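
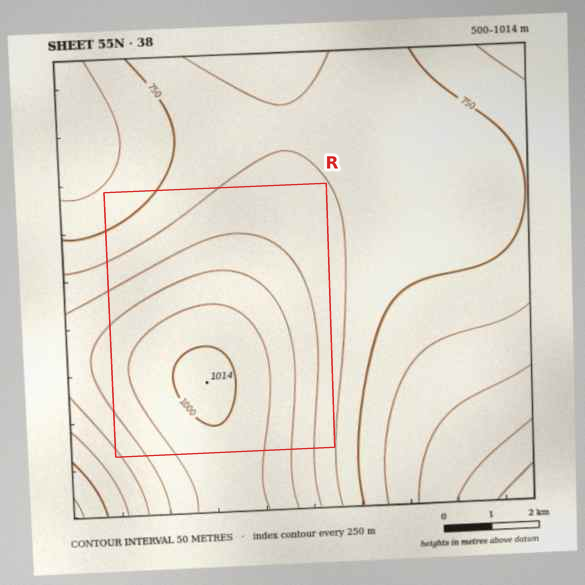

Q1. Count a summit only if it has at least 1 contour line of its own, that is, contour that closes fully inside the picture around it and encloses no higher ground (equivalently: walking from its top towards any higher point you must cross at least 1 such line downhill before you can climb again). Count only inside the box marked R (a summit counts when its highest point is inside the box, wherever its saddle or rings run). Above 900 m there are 1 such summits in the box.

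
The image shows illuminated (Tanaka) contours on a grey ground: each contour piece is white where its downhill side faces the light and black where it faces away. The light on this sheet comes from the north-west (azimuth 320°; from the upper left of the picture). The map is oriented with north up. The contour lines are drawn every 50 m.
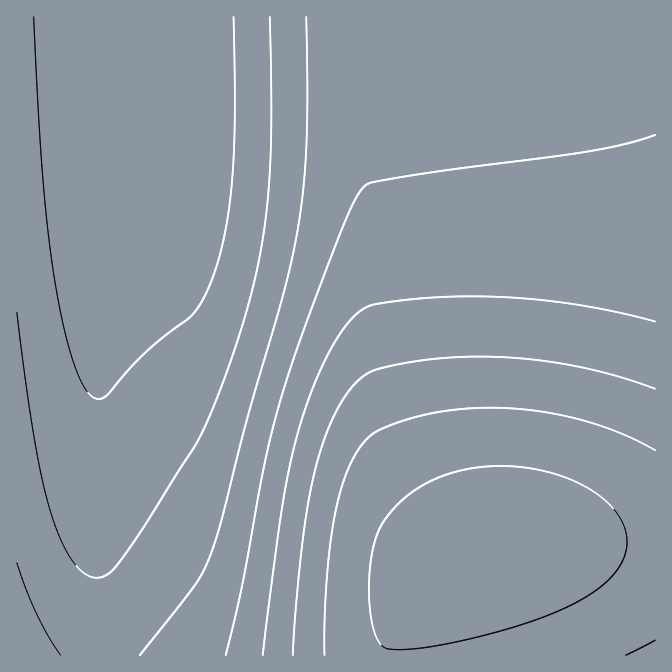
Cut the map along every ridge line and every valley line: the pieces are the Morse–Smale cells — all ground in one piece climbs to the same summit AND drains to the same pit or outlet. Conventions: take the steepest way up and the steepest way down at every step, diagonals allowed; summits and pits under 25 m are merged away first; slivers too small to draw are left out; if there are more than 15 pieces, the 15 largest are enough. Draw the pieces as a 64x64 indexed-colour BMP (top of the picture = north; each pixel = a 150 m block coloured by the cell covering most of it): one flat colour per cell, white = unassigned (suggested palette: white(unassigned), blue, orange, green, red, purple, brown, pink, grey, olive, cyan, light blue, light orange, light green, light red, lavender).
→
<image width="64" height="64" href="data:image/bmp;base64,Qk12CAAAAAAAAHYAAAAoAAAAQAAAAEAAAAABAAQAAAAAAAAIAAATCwAAEwsAABAAAAAAAAAA////ALR3HwAOf/8ALKAsACgn1gC9Z5QAS1aMAMJ34wB/f38AIr28AM++FwDox64AeLv/AIrfmACWmP8A1bDFACIiIiIREREREREREREREREREREzMzMzMzMzMzMzMzMzIiIiIhERERERERERERERERERETMzMzMzMzMzMzMzMzMiIiIiERERERERERERERERERERMzMzMzMzMzMzMzMzMyIiIiIRERERERERERERERERERETMzMzMzMzMzMzMzMzIiIiIhERERERERERERERERERERMzMzMzMzMzMzMzMzMiIiIiERERERERERERERERERERETMzMzMzMzMzMzMzMyIiIiIREREREREREREREREREREREzMzMzMzMzMzMzMzIiIiIhERERERERERERERERERERERMzMzMzMzMzMzMzMiIiIiERERERERERERERERERERERETMzMzMzMzMzMzMyIiIiIREREREREREREREREREREREREzMzMzMzMzMzMzIiIiIhEREREREREREREREREREREREREzMzMzMzMzMzMiIiIiERERERERERERERERERERERERERERERERERERESIiIiIRERERERERERERERERERERERERERERERERERERIiIiIhEREREREREREREREREREREREREREREREREREREiIiIiERERERERERERERERERERERERERERERERERERESIiIiIRERERERERERERERERERERERERERERERERERERIiIiIhEREREREREREREREREREREREREREREREREREREiIiIiERERERERERERERERERERERERERERERERERERESIiIiIRERERERERERERERERERERERERERERERERERERIiIiIhEREREREREREREREREREREREREREREREREREREiIiIiERERERERERERERERERERERERERERERERERERESIiIiIRERERERERERERERERERERERERERERERERERERIiIiIhEREREREREREREREREREREREREREREREREREREiIiIiERERERERERERERERERERERERERERERERERERESIiIiIRERERERERERERERERERERERERERERERERERERIiIiIhEREREREREREREREREREREREREREREREREREREiIiIiERERERERERERERERERERERERERERERERERERESIiIiIRERERERERERERERERERERERERERERERERERERIiIiIhEREREREREREREREREREREREREREREREREREREiIiIiERERERERERERERERERERERERERERERERERERESIiIiIRERERERERERERERERERERERERERERERERERERIiIiIhEREREREREREREREREREREREREREREREREREREiIiIiERERERERERERERERERERERERERERERERERERESIiIiIRERERERERERERERERERERERERERERERERERERIiIiIhEREREREREREREREREREREREREREREREREREREiIiIiERERERERERERERERERERERERERERERERERERESIiIiIRERERERERERERERERERERERERERERERERERERIiIiIhEREREREREREREREREREREREREREREREREREREiIiIiERERERERERERERERERERERERERERERERERERESIiIiIRERERERERERERERERERERERERERERERERERERIiIiIhEREREREREREREREREREREREREREREREREREREiIiIiIRERERERERERERERERERERERERERERERERERESIiIiIhERERERERERERERERERERERERERERERERERERIiIiIiEREREREREREREREREREREREREREREREREREREiIiIiIRERERERERERERERERERERERERERERERERERESIiIiIhERERERERERERERERERERERERERERERERERERIiIiIhEREREREREREREREREREREREREREREREREREREiIiIiERERERERERERERERERERERERERERERERERERESIiIiIRERERERERERERERERERERERERERERERERERERIiIiIhEREREREREREREREREREREREREREREREREREREiIiIiERERERERERERERERERERERERERERERERERERESIiIiIRERERERERERERERERERERERERERERERERERERIiIiIhEREREREREREREREREREREREREREREREREREREiIiIiERERERERERERERERERERERERERERERERERERESIiIiIRERERERERERERERERERERERERERERERERERERIiIiIhEREREREREREREREREREREREREREREREREREREiIiIiERERERERERERERERERERERERERERERERERERESIiIiIRERERERERERERERERERERERERERERERERERERIiIiIhEREREREREREREREREREREREREREREREREREREiIiIiERERERERERERERERERERERERERERERERERERESIiIiIRERERERERERERERERERERERERERERERERERERIiIiIhEREREREREREREREREREREREREREREREREREREiIiIiERERERERERERERERERERERERERERERERERERESIiIiIRERERERERERERERERERERERERERERERERERER"/>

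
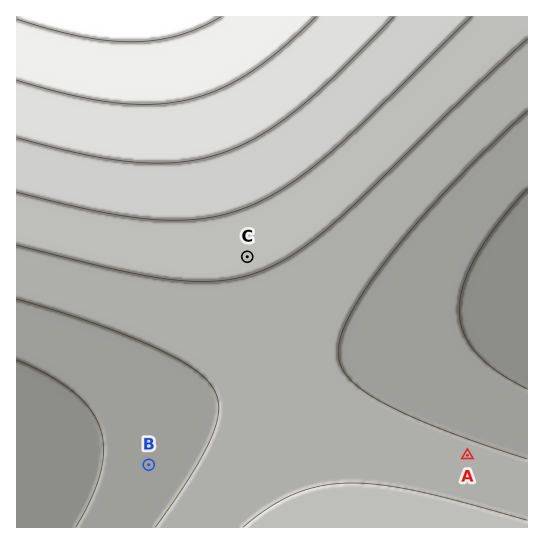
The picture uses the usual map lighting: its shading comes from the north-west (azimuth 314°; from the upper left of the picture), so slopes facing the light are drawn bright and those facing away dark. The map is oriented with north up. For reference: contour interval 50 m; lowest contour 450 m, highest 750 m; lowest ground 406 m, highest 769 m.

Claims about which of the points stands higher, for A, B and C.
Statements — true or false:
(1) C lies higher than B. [true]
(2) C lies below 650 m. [true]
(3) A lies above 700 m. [false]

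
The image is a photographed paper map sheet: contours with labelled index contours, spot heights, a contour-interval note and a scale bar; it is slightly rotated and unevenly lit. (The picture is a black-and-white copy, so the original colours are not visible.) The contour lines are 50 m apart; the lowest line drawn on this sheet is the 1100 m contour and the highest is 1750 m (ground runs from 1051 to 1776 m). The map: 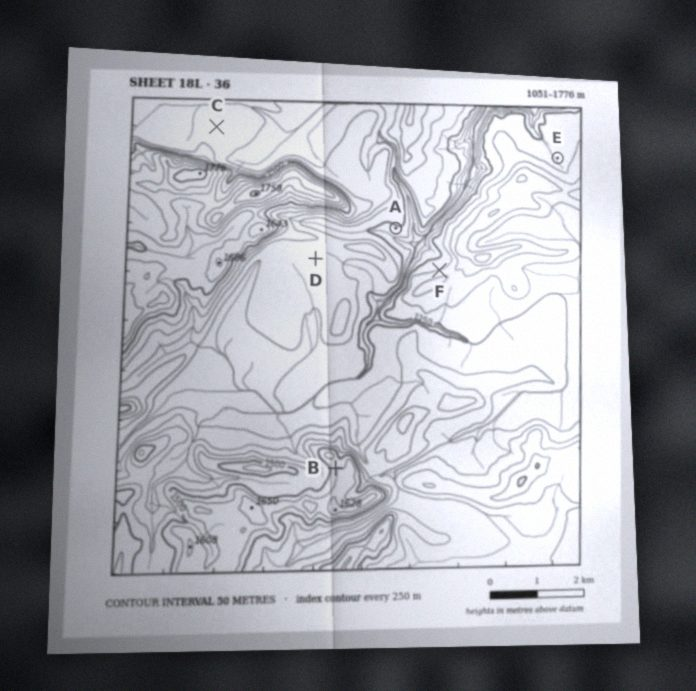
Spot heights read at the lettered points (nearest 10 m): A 1240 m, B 1540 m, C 1370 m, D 1320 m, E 1280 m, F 1300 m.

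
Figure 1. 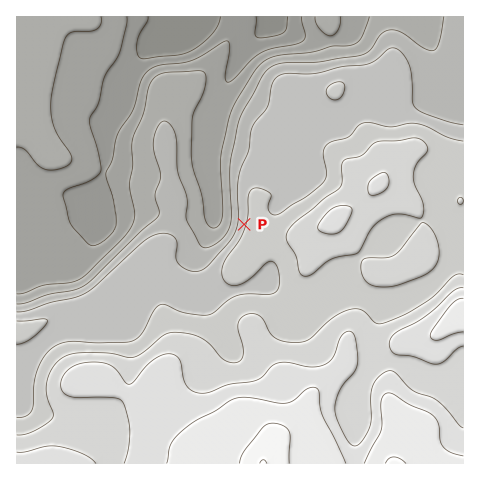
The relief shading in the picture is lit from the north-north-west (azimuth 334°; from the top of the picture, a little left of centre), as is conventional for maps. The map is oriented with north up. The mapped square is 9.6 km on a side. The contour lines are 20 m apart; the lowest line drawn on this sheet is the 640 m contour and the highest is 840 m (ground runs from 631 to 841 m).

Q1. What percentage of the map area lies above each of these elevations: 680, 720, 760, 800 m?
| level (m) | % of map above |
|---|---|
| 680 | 81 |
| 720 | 64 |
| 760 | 34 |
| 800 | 7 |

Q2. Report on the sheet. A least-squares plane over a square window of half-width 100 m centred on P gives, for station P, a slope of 6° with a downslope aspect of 284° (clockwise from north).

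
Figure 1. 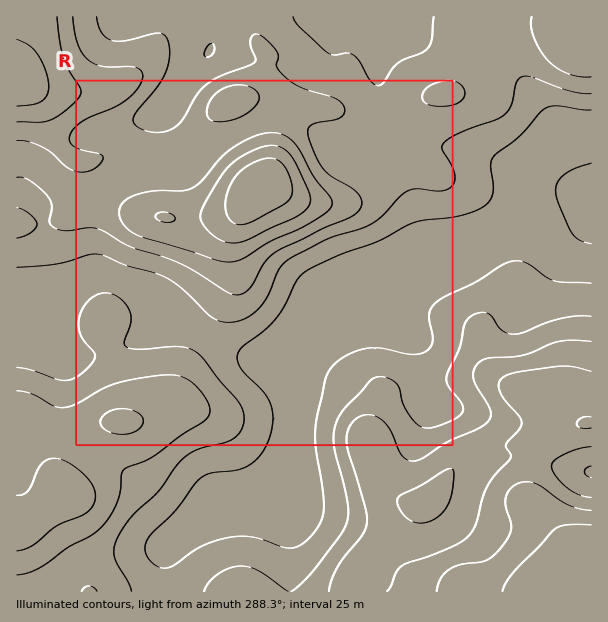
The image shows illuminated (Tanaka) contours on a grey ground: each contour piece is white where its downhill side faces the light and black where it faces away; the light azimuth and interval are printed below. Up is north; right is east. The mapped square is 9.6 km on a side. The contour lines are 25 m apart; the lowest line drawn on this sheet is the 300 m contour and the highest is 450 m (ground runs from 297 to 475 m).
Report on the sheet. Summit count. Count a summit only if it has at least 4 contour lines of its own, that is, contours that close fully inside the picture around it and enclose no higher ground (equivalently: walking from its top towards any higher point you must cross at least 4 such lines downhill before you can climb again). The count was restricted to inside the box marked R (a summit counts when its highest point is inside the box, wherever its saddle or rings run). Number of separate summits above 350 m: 0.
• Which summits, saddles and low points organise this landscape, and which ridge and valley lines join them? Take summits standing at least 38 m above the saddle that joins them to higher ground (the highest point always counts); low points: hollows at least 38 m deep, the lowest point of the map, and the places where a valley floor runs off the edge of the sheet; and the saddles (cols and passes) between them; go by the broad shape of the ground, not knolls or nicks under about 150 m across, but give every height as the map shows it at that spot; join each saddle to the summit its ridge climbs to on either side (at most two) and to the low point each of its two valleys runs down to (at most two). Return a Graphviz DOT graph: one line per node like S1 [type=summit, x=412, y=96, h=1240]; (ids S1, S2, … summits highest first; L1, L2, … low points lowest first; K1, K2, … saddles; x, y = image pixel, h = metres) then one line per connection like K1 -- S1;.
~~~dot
graph terrain {
  S1 [type=summit, x=587, y=558, h=475];
  S2 [type=summit, x=258, y=186, h=473];
  S3 [type=summit, x=18, y=83, h=467];
  S4 [type=summit, x=60, y=491, h=422];
  L1 [type=low, x=588, y=210, h=297];
  K1 [type=saddle, x=110, y=188, h=389];
  K2 [type=saddle, x=116, y=276, h=346];
  K3 [type=saddle, x=507, y=234, h=317];
  K1 -- S2;
  K1 -- S3;
  K1 -- L1;
  K2 -- S2;
  K2 -- S4;
  K2 -- L1;
  K3 -- S1;
  K3 -- S2;
  K3 -- L1;
}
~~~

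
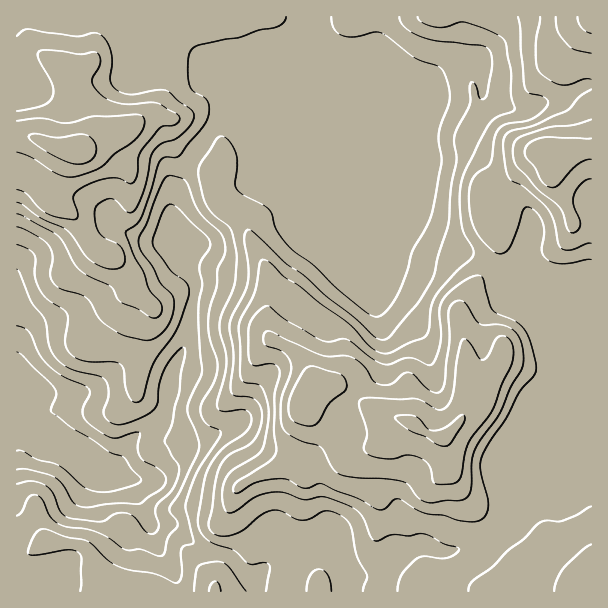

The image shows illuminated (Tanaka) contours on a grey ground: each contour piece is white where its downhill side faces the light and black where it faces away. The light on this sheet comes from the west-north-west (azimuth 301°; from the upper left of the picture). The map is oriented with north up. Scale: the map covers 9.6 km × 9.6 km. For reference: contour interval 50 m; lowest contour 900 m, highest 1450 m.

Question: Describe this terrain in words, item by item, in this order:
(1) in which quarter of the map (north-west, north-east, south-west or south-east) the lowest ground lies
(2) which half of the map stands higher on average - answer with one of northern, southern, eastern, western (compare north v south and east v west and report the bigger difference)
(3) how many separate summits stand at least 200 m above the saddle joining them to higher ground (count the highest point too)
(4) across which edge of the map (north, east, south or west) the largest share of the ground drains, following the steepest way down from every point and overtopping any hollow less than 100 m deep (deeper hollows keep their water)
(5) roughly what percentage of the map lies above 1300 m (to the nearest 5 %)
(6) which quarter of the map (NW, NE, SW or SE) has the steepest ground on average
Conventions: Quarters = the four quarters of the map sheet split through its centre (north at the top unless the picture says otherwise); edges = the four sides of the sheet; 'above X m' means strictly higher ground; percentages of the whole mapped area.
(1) Look to the south-west quarter for the lowest ground.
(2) On average the eastern half of the map is the higher ground.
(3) Counting only tops that stand 200 m proud, the map has 2 summits.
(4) Most of the ground drains across the western edge.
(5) Roughly 20 % of the ground is higher than 1300 m.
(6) The steepest ground, on average, is in the south-west quarter.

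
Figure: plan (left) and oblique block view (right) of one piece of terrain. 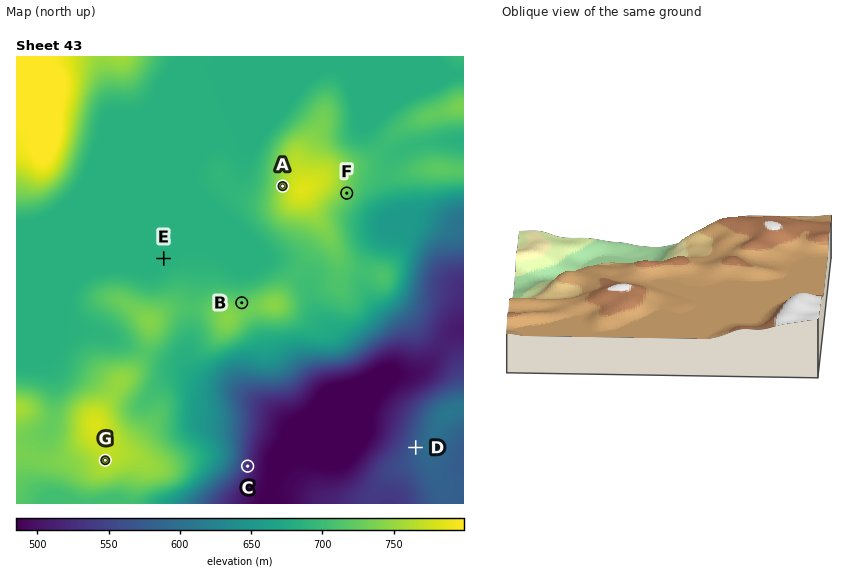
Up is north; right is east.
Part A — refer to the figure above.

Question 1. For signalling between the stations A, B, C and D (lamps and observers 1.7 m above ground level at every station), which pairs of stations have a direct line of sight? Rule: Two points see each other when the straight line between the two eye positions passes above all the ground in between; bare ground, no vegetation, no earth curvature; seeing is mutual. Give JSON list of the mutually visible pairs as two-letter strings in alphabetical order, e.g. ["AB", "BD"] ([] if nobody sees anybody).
["AB", "CD"]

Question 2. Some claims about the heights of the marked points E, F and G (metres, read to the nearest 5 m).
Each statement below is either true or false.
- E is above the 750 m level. false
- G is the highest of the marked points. true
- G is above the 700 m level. true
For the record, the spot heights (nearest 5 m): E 685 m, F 730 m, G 765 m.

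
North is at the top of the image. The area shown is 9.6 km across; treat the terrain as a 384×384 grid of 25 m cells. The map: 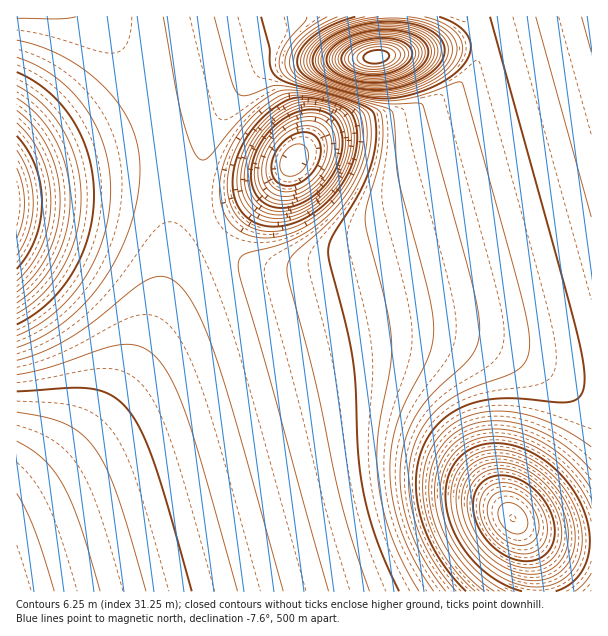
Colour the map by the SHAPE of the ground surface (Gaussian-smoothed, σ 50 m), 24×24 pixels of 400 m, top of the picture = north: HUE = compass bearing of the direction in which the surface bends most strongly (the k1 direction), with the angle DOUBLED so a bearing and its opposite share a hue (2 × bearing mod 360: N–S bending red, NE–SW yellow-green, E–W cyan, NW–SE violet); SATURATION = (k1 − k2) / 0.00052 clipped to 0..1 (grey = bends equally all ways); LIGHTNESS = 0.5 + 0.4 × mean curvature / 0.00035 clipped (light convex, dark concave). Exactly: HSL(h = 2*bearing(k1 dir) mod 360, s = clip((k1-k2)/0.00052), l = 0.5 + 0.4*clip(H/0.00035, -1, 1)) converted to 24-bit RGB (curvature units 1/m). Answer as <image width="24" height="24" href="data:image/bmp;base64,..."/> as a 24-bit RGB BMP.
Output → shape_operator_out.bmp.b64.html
<image width="24" height="24" href="data:image/bmp;base64,Qk32BgAAAAAAADYAAAAoAAAAGAAAABgAAAABABgAAAAAAMAGAAATCwAAEwsAAAAAAAAAAAAAf4B/f4B/f4B/f4B/f4B/f4B/f4B/f4B/f4B/f39/gH+AgH+AgH+AgH6AgXuBg3aBhm6BiWd+jmd2knFul5R3hJ15dZ1+cJeMf4B/f4B/f4B/f4B/f4B/f4B/f4B/f4B/f4B/f3+Af3+Af3+Af3+AgH2AgHmCgnKEh2qIjWaKkW6Hk4KBkZ+IhaaKfKGVcY+Yf4B/f4B/f4B/f4B/f4B/f4B/f4B/f4B/f4B/f3+Af3+Af3+Af36Af3yBfneCfW+GfmiLgmqQiHyTj5uXkqmYjaibgZedcXaVf4B+f4B/f4B/f4B/f4B/f4B/f4B/f4B/f4B/f3+Af3+Af3+Af36AfXuBenWDdm6HcWqNb3GUgZGbjqeckquZkJ6ZhX+Uf2yRfoB+foB+foB+f4B/f4B/f4B/f4B/f4B/f4CAf3+Af3+Af3+Afn6AfHuBdnWEb3GIbHaPcYuXfaCYhqaOkKGLlIiFkXGKjmeNfoF8fYF9fYB+foB/foB/f4B/f4B/f4B/f4CAf3+Af3+Af3+Afn6Ae3yBdnqEcXyIboePcJePdZ2Dgp56l5h6knRxjmd4imd/fIJ7fIF8fIF9fYB+foB/foB/f4B/f4CAf4CAf3+Af3+Af3+Afn+AfH6BeH+Dc4SHcIyHb5J9cpZviJZvkodsjm5oimdwh2x5e4N5eoJ7e4F9fIF+fYB/foB/f4CAf4CAf4CAf4CAf3+Af3+Afn+AfX+BeoKCdoWCc4h9cIxye45ui45ti35riXBrhm5xhHN5eIR4eIN6eoJ9e4F/fIF/fYCAfoCAf4CAf4CAf4CAf3+Af3+Af4CAfoCAfIGAeYN+doV5eId0gIhyh4VwhnxwhXZyg3V2gXl7doZ3d4R7eIN+eYJ/e4GAfIGAfoCAfoCAf4CAf3+Af3+Af4CAf4CAfoCAfYF/fIF9e4J6fYN4gYN3g4F2g313gnt5gXt7gH1+dod5doZ9d4SAeIOBeoKCfIGBfYCAfoCAf3+Af3+Af3+Af4CAf4CAf4B/foB/foB+foF9f4F8gYF7gYB7gX58gH59gH5+gH9/d4l9doeAdoWDd4SEeYGCe4CBfH+Bfn+Af3+Af3+Af3+Af3+Af4B/f4B/f4B/f4B/f4B+gIB+gIB+gH9+gH9+gH9/gH9/gH9/eIqCdoiFdYaGdoKEeICDen+CfH+BfX+Afn+Af3+Af3+Af3+Af3+Af4B/f4B/f4B/f4B/gIB/gIB/gH9/gH9/gH9/gH9/gH9/e4qHd4eJdYKHdX+Fd32DeX2Ce36BfX+BfYKDfIOIe3yNgnyLg36EgH+Af4B/f4B/f4B/gIB/gIB/gH9/gH9/gH9/gH9/gH9/fYiKeIKJdX2HdXuFdnuEeXuCe32BfYKCeJCFbaGlaH2zh2y3onSpjnuKgX+AgH9/gIB/gIB/gIB/gH9/gH9/gH9/gH9/gH9/f4OKeXyJdXiIdXeGdneEeHmCe3yBfoZ9bqVvUrqNQ5SxVUm4wmDNwHCkknuEgX+AgH9/gIB/gH9/gH9/gH9/gH9/gH9/gH9/gn+KfHmJeHWId3WGd3aEeXiCfHuBiYt8lrZoRq5EP25gQGNZZE+BzmCNvHF+iX19gH9/gH9/gH9/gH9/gH9/gH9/gH9/gH9/iH2KgniJfXWHe3WFenaEe3mCfXuBi4V8vrBrk6lLPV5dS2VXM2VUjGRS0H1nnoF3gYB/gIB/gH9/gH9/gH9/gH9/gH9/gH9/inuHh3eJgnWHf3WFfXeDfXmCfnuBhn19t4lxxIBYQGhdQW9gR2JmQ2tUxbBXrplyhIJ+gIB/gIB/f39/gH9/gH9/gH9/gH9/iniCiHaFhXWGgnaEgHiDf3qCf3yBgX2BnXd40mp4pFN4PWRVPVZCOGkzhcIupLRchod7gIB/gIB/f3+Af39/f39/gH9/gH9/iXd9h3WAhXaDhHeEgXmCgHuBf3yBf36Ahn2ArXSM1GCxsyCObBkdcW8RbJkAUIkALoQCO4wzeIJ5f4B/f3+Af3+Af3+Af3+Ah3Z5hnZ9hHeAg3iBgnqCgXyBgH2AgH6AgH+AiH2Eo0S8vy7/v3T/yK74ysfvpcnlVuDRE8uRKZl4eYKBf3+Af3+Af3+Af3+AhnZ3hHd7g3h+gnl/gXuAgXyAgH6AgH6AgH+AgH+AVnmQHH/ca477zM//08z/2sz/1sj/fmv3JjDTYGiLf3+Af3+Af3+Af3+AhHh4g3h6gnl9gXt/gXx/gH2AgH6AgH+AgH+AgH+AfIB/No9WBpkaG7sRhsk60HlS4Ttx3hmJqimLgnGFf3+Af3+Af3+Af3+A"/>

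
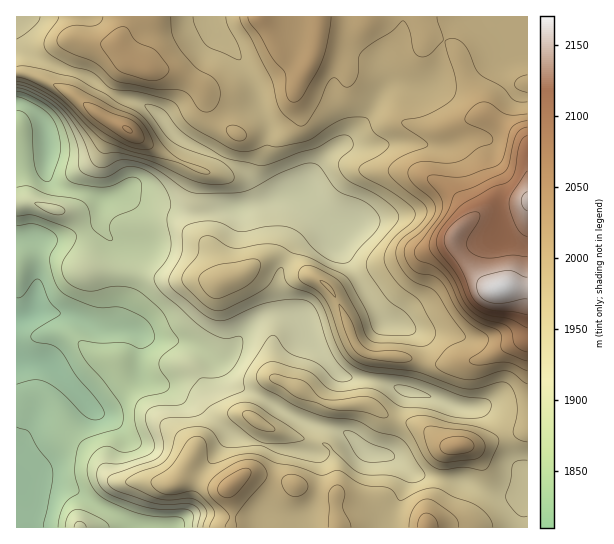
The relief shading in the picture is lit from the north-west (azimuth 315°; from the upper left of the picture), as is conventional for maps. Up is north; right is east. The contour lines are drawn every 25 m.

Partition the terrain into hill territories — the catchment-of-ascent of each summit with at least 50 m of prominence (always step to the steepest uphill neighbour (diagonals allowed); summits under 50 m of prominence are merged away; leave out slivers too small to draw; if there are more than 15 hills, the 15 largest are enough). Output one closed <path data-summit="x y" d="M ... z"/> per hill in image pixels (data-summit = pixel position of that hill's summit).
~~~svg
<path data-summit="501 289" d="M527 16l-314 0-1 7 4 8 15 15 24 36 6 27 8 17 0 37 14 27 4 4-42 14-18-1-25 6-20 0-17-6-24-3-18-11-14 6-10 0-10-6-28-5-6-3-8-10-2-8 3-24-5-22-14-14-12-4-1 259 30 1 5 2 40 43 11-5 37-28 11 8 16 4 29 14 32 31 12 7 35 9 41 7 11-3 21-16 3 0 15 15 12 4 8 0 6-9 10-40 6-14 23 4 32 12 19 0 8 4 10 10 5 9 9 30 12 13-2 53 4 1z"/><path data-summit="229 486" d="M46 363l-30 0 1 125 12-5 12 0 28 5 9 4 19 13 25 12 13 11 254-1 4-17 15-29 0-11-18-14-20-3-5-2-15-15-5 1-11 10-15 8-38-6-38-9-16-8-32-31-29-14-16-4-11-8-37 28-11 5-32-35z"/><path data-summit="146 69" d="M211 16l-194 0-1 29 30 18 43 14 28 19 21 5 11 6 30 32 54 25 12 8 17 28 8 0 16-5-17-32 0-37-8-17-6-27-24-36-15-15z"/><path data-summit="129 130" d="M17 45l-1 57 18 9 10 12 4 20-3 27 3 8 7 7 15 6 19 2 10 6 10 0 14-6 18 11 24 3 17 6 20 0 25-6 18 1 23-7-8-3-15-26-12-8-54-25-30-32-11-6-21-5-28-19-43-14z"/><path data-summit="459 445" d="M413 392l-8 2-10 40-10 20 2 2 8 3 22 16 42 5 23 11 20 5 16 0 7-3 0-19-12-13-12-35-12-14-8-4-24-1-23-10z"/><path data-summit="427 527" d="M409 469l-1 12-17 36-1 11 133-1 2-34-7 3-23-1-36-15-37-4z"/>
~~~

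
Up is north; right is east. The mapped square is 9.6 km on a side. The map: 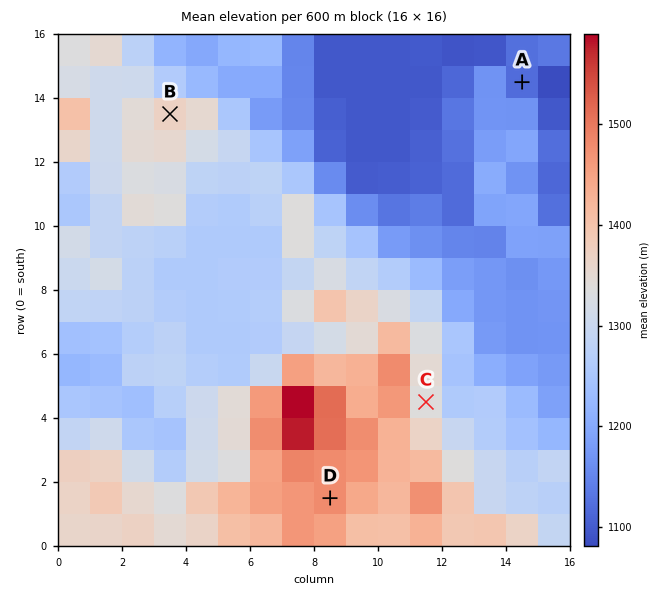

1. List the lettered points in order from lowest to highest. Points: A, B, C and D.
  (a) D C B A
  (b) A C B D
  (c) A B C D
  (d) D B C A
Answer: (b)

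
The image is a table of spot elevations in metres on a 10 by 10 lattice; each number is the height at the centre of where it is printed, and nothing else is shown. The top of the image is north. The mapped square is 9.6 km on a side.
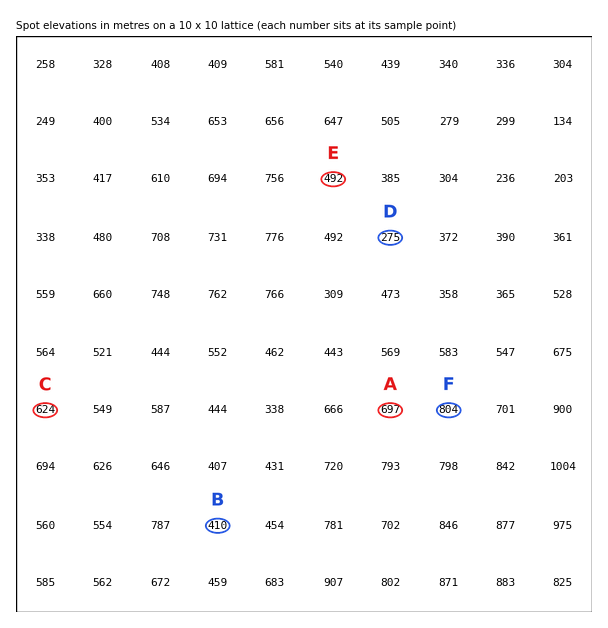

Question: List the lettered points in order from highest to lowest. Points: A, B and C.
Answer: A C B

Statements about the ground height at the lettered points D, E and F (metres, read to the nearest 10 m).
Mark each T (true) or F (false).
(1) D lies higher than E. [F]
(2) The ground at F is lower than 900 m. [T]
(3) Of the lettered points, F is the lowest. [F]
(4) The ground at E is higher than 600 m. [F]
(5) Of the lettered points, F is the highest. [T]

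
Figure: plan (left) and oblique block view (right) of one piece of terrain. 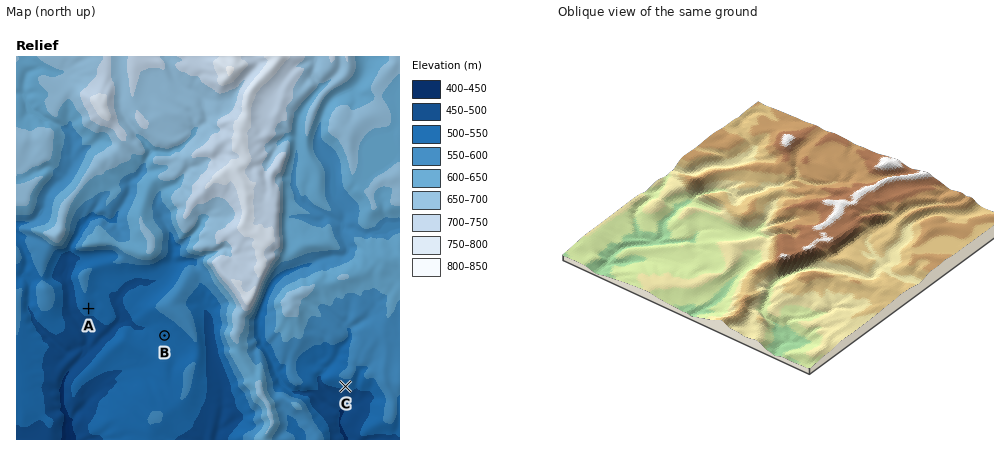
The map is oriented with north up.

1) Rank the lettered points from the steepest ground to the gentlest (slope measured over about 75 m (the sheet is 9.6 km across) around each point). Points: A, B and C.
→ C A B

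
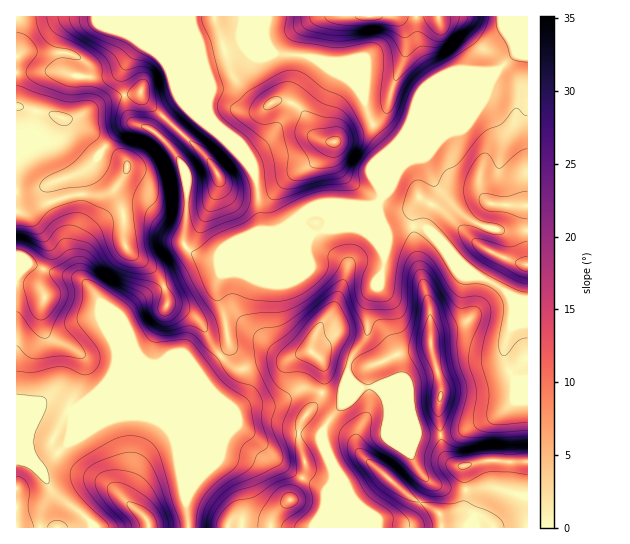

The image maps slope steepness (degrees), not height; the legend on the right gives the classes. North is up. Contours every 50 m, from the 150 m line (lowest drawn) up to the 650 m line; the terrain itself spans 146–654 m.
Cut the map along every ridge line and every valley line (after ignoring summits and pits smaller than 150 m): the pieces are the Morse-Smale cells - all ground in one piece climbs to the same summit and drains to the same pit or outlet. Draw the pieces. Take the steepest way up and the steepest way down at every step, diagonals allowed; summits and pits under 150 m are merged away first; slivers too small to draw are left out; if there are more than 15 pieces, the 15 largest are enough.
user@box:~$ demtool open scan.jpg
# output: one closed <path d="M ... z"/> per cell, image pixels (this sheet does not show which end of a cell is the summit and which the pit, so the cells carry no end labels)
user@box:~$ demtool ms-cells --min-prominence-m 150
<path d="M190 16l-174 1 0 441 18 7 8 2 26-24 4-14 1-18 34-2 8-2 84-35 28-22 1-15-3-16-8-24 0-12 5-10 53-22 27-27 7 8 6 1 43-17 11-10-36-3-26 10-5 8-19 8-22 1-4-45-4-15-8-11-30-29-7-15 0-17 3-4 0-8-7-17-4-22-8-18z"/><path d="M423 227l-16 0-17 5-7-5 1 39-16 37-1 34-16 21-3 8 0 25-3 8-22 32 1 14 9 22 0 14-2 4 0 42 196 1 1-149-13 0-3-4-7-14-1-14 7-18 17-14 0-14-15-4-18-13-24-11-42-44z"/><path d="M377 204l-7 1-17 14-38 14-6-1-7-8-27 27-53 22-5 10 0 12 8 24 3 28-9 10-16 12-96 40-31 1 59 1 20 8 14 11 8 17 8 46 4 35 142-1 0-42 2-4 0-14-9-22-1-14 22-32 3-8 0-25 4-11 15-18 1-34 16-37-1-40z"/><path d="M254 16l-9 0-2 2-2 24-2 2-18 7-18 2-2 5 10 28 0 8-3 4 0 17 7 15 30 29 8 11 4 15 4 45 22-1 19-8 5-8 26-10 21 2 23-1 10-19 13-18 39-37-6 1-40 17-20-22-5-11-5-20-13-15-35-21-16-4-25-2-6-6z"/><path d="M519 53l-2 0-18 15-99 99-13 18-10 18 0 4 6 19 4 6 20-5 16 0 6 2 42 44 24 11 18 13 14 3 1-243z"/><path d="M527 16l-272 0 0 2 13 29 6 6 25 2 16 4 35 21 13 15 5 20 5 11 20 22 49-21 69-70 6-4 10 3z"/><path d="M135 411l-62 0-4 30-23 23-8 3-13-7-8-1-1 68 171 1-2-35-10-54-12-15z"/><path d="M243 16l-52 0 1 13 9 25 20-3 18-7 2-2z"/><path d="M527 316l-16 13-7 18 3 18 8 14 13-1z"/>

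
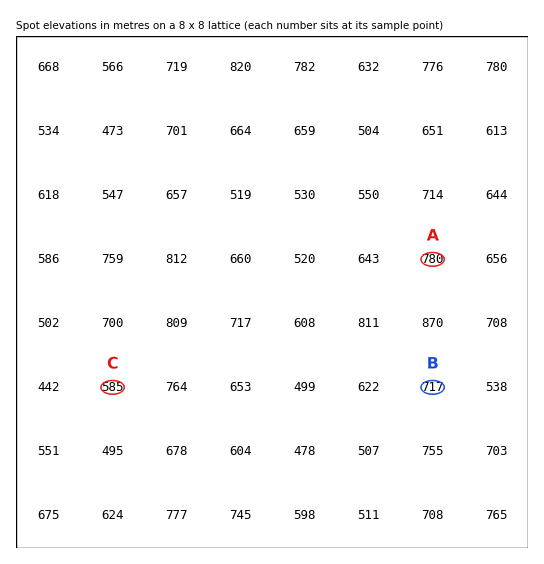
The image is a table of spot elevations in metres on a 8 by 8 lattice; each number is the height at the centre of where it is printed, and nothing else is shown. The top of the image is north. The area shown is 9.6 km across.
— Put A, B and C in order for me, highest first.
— A B C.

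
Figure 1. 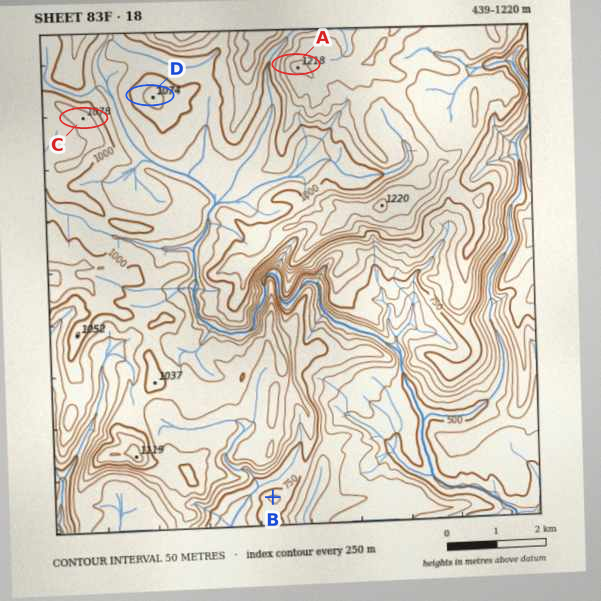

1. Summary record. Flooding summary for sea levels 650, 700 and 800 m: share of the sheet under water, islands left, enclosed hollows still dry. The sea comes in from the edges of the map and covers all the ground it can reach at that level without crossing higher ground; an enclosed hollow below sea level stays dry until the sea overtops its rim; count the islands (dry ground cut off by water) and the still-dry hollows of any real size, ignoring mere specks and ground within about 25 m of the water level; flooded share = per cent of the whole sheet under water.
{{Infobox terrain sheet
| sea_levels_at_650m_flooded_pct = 15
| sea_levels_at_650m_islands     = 0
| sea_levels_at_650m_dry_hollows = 0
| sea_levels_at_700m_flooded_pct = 20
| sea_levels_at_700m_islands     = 0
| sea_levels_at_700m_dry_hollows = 0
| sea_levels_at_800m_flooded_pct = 30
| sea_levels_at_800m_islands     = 0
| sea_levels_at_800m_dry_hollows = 0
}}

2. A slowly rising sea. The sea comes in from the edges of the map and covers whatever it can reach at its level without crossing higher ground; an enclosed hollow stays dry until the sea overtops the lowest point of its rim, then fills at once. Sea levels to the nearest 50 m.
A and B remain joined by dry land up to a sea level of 750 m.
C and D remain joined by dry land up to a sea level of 950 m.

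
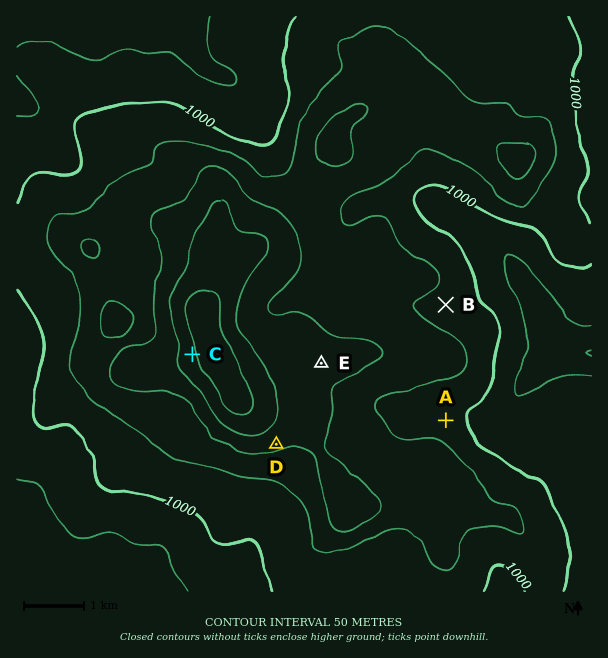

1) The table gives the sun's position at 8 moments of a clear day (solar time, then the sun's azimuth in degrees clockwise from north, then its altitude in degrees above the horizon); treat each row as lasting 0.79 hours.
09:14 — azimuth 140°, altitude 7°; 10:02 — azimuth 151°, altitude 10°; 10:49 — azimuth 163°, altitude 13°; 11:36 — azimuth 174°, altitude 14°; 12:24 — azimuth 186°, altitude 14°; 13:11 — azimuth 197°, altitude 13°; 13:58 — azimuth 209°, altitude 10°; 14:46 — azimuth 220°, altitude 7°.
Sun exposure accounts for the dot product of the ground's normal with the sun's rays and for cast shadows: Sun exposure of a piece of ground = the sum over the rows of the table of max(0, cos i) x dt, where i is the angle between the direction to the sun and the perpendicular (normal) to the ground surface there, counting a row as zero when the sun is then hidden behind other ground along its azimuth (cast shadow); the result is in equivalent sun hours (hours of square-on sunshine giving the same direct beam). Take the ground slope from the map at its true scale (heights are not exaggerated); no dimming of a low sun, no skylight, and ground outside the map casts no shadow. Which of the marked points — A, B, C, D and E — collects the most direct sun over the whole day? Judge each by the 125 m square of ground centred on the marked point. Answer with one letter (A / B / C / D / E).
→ D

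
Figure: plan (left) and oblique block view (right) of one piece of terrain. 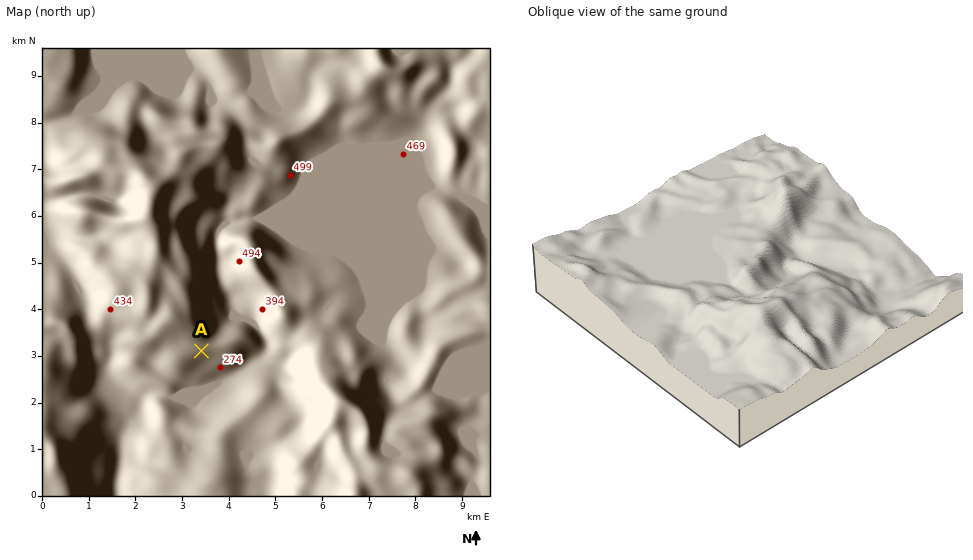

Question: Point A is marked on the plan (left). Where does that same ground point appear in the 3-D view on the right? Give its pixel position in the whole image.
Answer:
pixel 824 271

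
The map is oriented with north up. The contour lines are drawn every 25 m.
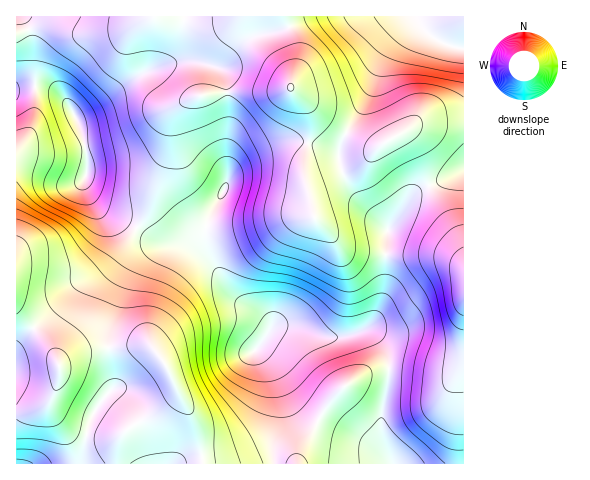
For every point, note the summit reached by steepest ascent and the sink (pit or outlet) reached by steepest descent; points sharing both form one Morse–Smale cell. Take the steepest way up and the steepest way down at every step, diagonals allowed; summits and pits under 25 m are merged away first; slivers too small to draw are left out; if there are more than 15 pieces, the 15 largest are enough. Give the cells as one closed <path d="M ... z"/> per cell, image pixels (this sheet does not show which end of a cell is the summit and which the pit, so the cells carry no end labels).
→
<path d="M291 87l-18 5-45 0-28 3-21 10-5 5-4 9 0 18-3 22-17 47-13 23 23 15 26 1 16 8 14 14 16 27 12 10 18 10 6 6 2 5 0 6 7-5 17 0 31 11 24-1 20-10 11-18 5-17 2-59 20-31 12-11 33-13 12-8 0-44-44-2-42 24-6 0-24-12-22-14z"/><path d="M137 228l-25 37-26 23-7 21-20 35-2 17-13-21-28-29 1 102 19-4 14-9 9-22-1-14 6-5 30-11 54-3 17 19 13 28 13 21 9 32 3 19 95 0 5-17 19-34 11-16 9-9 18-12 9-4 20-3-4-22-16-16-8 0-18 6-18 0-31-11-17 0-7 5 0-6-2-5-6-6-18-10-12-10-16-27-14-14-16-8-26-1z"/><path d="M285 16l-51 0-18 6-21 0-26-6-152 0-1 72 12-2 19 1 10 5 8 7 14 25 6 20 2 28-3 10 3 10 15 18 35 18 13-22 10-26 9-32 2-33 8-10 21-10 28-3 45 0 17-4 6-21 0-20z"/><path d="M463 16l-177 0 10 31 0 20-6 20 36 34 22 14 24 12 6 0 42-24 43 1z"/><path d="M40 86l-24 3 0 220 28 31 13 21 2-17 20-35 7-21 32-30 18-30-27-14-17-15-8-17 3-10 0-15-8-33-14-25-8-7z"/><path d="M148 345l-54 3-30 11-5 5-1 19-8 17-14 9-20 4 0 50 186 1-2-19-9-32-13-21-13-28z"/><path d="M463 170l-47 22-9 9-19 28-6 72-8 19-5 6-8 4 8 1 13 12 5 10 3 17 59 4 5-2 10-12z"/><path d="M463 360l-1 4-13 10-60-4-8 46 0 16 6 22 5 10 68-1z"/><path d="M389 370l-20 2-22 13-14 12-11 16-19 34-5 11 1 6 93-1-11-31 0-16 7-33z"/><path d="M232 16l-62 1 25 5 21 0z"/><path d="M463 373l0 39-3 9 1 43 3-1z"/>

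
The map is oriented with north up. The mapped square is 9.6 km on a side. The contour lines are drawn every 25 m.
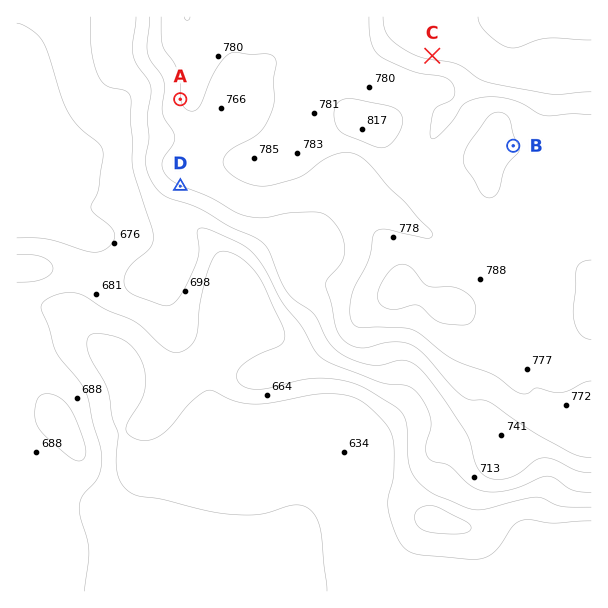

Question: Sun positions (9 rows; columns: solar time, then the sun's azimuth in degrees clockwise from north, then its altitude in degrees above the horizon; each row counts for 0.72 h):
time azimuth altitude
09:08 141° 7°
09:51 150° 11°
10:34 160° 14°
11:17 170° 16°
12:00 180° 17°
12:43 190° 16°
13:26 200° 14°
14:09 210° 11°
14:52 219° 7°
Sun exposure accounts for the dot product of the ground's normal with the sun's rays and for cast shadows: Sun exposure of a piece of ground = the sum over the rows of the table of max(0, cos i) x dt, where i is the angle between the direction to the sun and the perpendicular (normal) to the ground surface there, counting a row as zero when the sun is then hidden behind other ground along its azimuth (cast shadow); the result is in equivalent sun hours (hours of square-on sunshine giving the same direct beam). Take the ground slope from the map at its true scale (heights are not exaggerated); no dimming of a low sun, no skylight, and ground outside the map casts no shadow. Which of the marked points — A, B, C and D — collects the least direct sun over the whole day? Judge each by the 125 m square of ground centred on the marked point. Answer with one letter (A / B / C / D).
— C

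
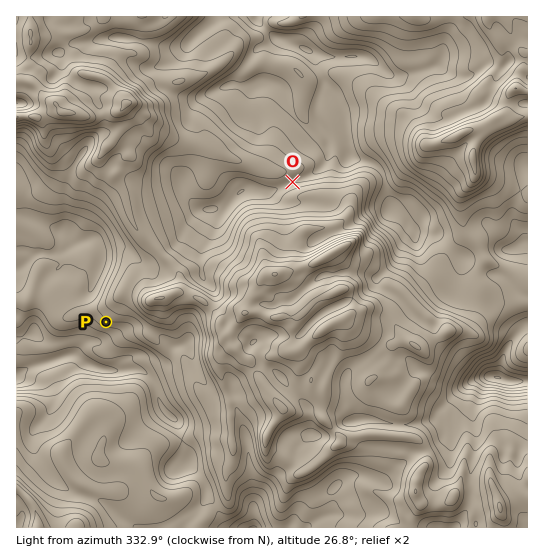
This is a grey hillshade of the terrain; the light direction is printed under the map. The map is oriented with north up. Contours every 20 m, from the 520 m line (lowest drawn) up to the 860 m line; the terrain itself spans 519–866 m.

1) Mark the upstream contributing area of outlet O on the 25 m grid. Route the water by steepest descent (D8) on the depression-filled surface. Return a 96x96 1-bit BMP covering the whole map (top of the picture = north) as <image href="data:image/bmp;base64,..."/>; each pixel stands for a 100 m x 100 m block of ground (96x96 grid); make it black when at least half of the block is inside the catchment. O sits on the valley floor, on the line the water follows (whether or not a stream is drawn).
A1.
<image width="96" height="96" href="data:image/bmp;base64,Qk2+BAAAAAAAAD4AAAAoAAAAYAAAAGAAAAABAAEAAAAAAIAEAAATCwAAEwsAAAIAAAAAAAAA////AAAAAAAAAAAAAAAAAAAAAAAAAAAAAAAAAAAAAAAAAAAAAAAAAAAAAAAAAAAAAAAAAAAAAAAAAAAAAAAAAAAAAAAAAAAAAAAAAAAAAAAAAAAAAAAAAAAAAAAAAAAAAAAAAAAAAAAAAAAAAAAAAAAAAAAAAAAAAAAAAAAAAAAAAAAAAAAAAAAAAAAAAAAAAAAAAAAAAAAAAAAAAAAAAAAAAAAAAAAAAAAAAAAAAAAAAAAAAAAAAAAAAAAAAAAAAAAAAAAAAAAAAAAAAAAAAAAAAAAAAAAAAAAAAAAAAAAAAAAAAAAAAAAAAAAAAAAAAAAAAAAAAAAAAAAAAAAAAAAAAAAAAAAAAAAAAAAAAAAAAAAAAAAAAAAAAAAAAAAAAAAAAAAAAAAAAAAAAAAAAAAAAAAAAAAAAAAAAAAAAAAAAAAAAAAAAAAAAAAAAAAAAAAAAAAAAAAAAAAAAAAAAAAAAAAAAAAAAAAAAAAAAAAAAAAAAAAAAAAAAAAAAAAAAAAAAAAAAAAAAAAAAAAAAAAAAAAAAAAAAAAAAAAAAAAAAAAAAAAAAAAAAAAAAAAAAAAAAAAAAAAAAAAAAQAAAAAAAAAAAAAAA4AAAAAAAAAAAAAAA8AAAAAAAAAAAAAAA8AAAAAAAAAAAAAAB+AAAAAAAAAAAAAAD+AAAAAAAAAAAAAAH/AAAAAAAAAAAAAAf/gAAAAAAAAAAAAB//gAAAAAAAAAAAAB//gAAAAAAAAAAAAB//wAAAAAAAAAAAAB//8AAAAAAAAAAAAD///wAAAAAAAAAAAH///wAAAAAAAAAAAP///wAAAAAAAAAAAf///wAAAAAAAAAAA////wAAAAAAAAAAB////wAAAAAAAAAAD////4AAAAAAAAAAH////8AAAAAAAAAAP/////4AAAAAAAAAP/////+AAAAAAAAAf//////AAAAAAAAAf//////gAAAAAAAAf//////AAAAAAAAAf/////+AAAAAAAAA/////4AAAAAAAAAA/////wAAAAAAAAAB/////wAAAAAAAAAB/////gAAAAAAAAAD/////AAAAAAAAAAH////gAAAAAAAAAAP///+AAAAAAAAAAAP///wAAAAAAAAAAAP///AAAAAAAAAAAAH//8AAAAAAAAAAAAD/+AAAAAAAAAAAAAB/4AAAAAAAAAAAAAB/wAAAAAAAAAAAAAA/gAAAAAAAAAAAAAA/AAAAAAAAAAAAAAA+AAAAAAAAAAAAAAA4AAAAAAAAAAAAAAAQAAAAAAAAAAAAAAAAAAAAAAAAAAAAAAAAAAAAAAAAAAAAAAAAAAAAAAAAAAAAAAAAAAAAAAAAAAAAAAAAAAAAAAAAAAAAAAAAAAAAAAAAAAAAAAAAAAAAAAAAAAAAAAAAAAAAAAAAAAAAAAAAAAAAAAAAAAAAAAAAAAAAAAAAAAAAAAAAAAAAAAAAAAAAAAAAAAAAAAAAAAAAAAAAAAAAAAAAAAAAAAAAAAAAAAAAAAAAAAAAAAAAAAAAAAAAAAAAAAAAAAAAAAAA="/>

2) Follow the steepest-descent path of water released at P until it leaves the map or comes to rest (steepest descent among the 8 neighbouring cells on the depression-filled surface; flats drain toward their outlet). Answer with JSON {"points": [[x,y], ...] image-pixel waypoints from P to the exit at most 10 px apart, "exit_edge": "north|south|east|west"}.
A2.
{"points": [[106, 322], [106, 333], [95, 341], [85, 345], [74, 354], [63, 357], [53, 361], [42, 363], [31, 367], [21, 373], [17, 375]], "exit_edge": "west"}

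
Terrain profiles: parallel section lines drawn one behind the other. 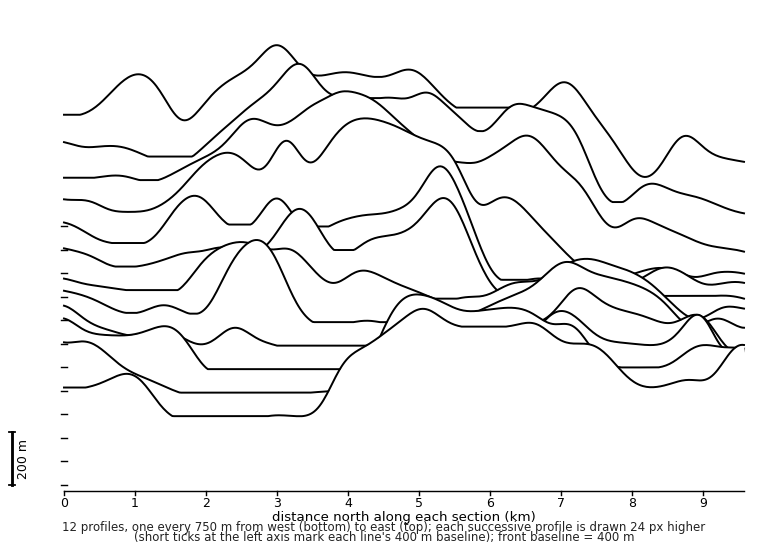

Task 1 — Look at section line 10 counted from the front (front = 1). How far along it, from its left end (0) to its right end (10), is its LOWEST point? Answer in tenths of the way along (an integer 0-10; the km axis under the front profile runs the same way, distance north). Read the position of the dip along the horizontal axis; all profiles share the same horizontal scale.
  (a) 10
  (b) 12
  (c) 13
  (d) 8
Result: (a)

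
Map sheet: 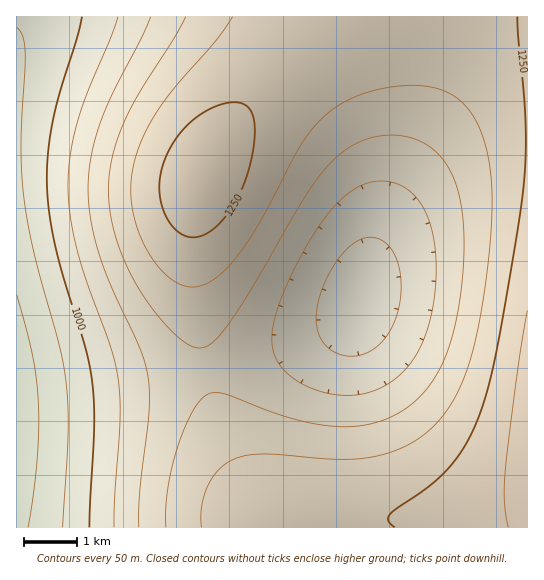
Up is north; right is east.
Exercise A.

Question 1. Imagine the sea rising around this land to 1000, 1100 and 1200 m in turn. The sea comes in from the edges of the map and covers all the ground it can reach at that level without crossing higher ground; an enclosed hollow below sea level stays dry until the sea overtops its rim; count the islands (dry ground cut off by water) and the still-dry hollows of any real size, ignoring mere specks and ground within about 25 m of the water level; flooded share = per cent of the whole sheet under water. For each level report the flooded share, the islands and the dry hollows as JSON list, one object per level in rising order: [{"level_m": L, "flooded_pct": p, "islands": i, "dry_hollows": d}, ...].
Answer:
[{"level_m": 1000, "flooded_pct": 11, "islands": 0, "dry_hollows": 0}, {"level_m": 1100, "flooded_pct": 21, "islands": 0, "dry_hollows": 1}, {"level_m": 1200, "flooded_pct": 64, "islands": 0, "dry_hollows": 0}]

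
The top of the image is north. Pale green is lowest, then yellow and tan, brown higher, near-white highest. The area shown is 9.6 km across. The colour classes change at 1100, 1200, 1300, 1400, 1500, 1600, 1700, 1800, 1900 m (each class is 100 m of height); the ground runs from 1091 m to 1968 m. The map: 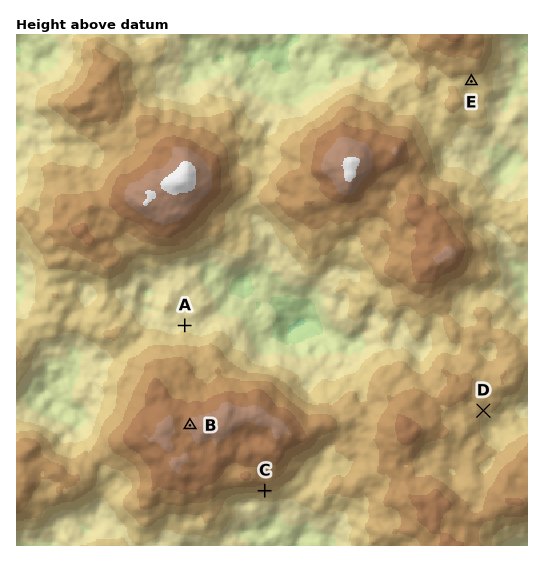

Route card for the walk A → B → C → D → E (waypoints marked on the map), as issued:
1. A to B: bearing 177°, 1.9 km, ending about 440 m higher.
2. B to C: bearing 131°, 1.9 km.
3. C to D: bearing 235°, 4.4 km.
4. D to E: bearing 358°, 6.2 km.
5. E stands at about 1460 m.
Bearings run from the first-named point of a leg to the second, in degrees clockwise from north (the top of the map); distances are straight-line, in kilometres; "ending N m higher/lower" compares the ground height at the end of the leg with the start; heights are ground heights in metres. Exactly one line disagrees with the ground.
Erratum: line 3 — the bearing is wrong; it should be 070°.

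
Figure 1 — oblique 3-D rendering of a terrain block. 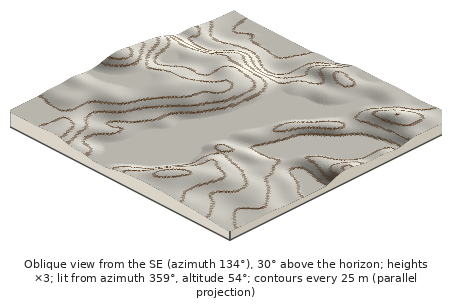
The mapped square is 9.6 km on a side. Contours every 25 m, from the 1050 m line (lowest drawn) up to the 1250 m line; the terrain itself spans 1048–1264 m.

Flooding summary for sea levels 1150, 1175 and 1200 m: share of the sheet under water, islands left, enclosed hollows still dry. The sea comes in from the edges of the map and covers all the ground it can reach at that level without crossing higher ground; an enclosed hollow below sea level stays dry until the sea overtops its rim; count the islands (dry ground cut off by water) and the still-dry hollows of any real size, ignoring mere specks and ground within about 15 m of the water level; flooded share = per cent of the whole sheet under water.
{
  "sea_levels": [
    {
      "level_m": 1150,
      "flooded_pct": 60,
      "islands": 0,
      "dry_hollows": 0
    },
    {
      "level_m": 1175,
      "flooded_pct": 76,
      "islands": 1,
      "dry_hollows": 0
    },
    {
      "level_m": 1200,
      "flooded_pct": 88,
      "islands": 0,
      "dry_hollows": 0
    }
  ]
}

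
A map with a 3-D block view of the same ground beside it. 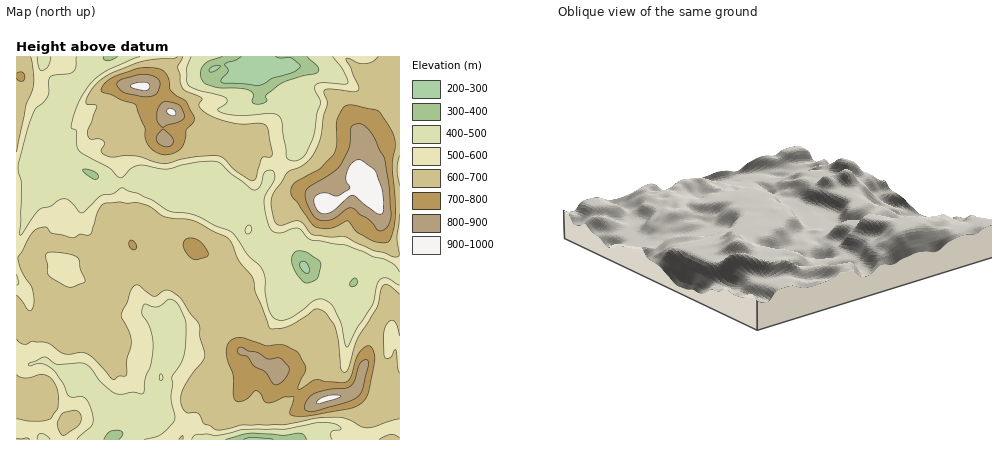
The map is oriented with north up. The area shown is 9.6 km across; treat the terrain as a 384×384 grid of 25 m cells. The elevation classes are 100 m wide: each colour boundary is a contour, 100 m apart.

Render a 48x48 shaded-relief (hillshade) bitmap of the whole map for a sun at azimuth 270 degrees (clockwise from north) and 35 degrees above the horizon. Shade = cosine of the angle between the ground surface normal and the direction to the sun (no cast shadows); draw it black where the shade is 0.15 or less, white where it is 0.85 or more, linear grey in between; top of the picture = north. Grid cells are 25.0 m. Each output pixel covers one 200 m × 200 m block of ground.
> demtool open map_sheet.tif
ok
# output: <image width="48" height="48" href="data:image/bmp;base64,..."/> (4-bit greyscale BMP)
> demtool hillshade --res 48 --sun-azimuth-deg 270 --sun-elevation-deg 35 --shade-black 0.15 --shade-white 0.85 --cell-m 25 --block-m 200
<image width="48" height="48" href="data:image/bmp;base64,Qk32BAAAAAAAAHYAAAAoAAAAMAAAADAAAAABAAQAAAAAAIAEAAATCwAAEwsAABAAAAAAAAAAAAAAABEREQAiIiIAMzMzAERERABVVVUAZmZmAHd3dwCIiIgAmZmZAKqqqgC7u7sAzMzMAN3d3QDu7u4A////AJZZy2VnVq3KqryVaIVDRWeHesu8qZmrqJiJzIRGd5u6mqu4m7lUVmZ2Vomqu7qHmamHm6Y1eZmZmavKvMuYiIiIZUV4q8qGZpmGWJdFiZmZmazbrMqZmZmZvJRFeJmZiJmYRHhniZmZma3rm8qZmZmZvutlRGiZmZmYQliImpmZia3rirqpmaqZrNy5hiN5mZmYMmmZq6iHiaztmbuqmauGirqpm4FZmYmnM4mazKhmiZreyauqqr2kWJmYjdRIhminV5ms3JdWiZrN26qqu7ylNomGfvYWdleZmYms24VXeJq8zMu7zKmFRomFXfkUd3iJu5iru4VnZ5m8zdvMuneGaJmVPPpDeZiJu5mauoVWVpm9zcrMhniYiZmEK/xkepmaqZmqqoVWVpm93cqqiIiZmZiEGv2DaqmamZmZqoVWZ5m97bmZmGeaqph0KO6ja5iJmamZmXVmaJm97bmZmFRqzKhjOM7WamiZmaqYiHZmeZnO66mZmDFpvMlTWK7riTfKmZmJqWRWiYruypmZlhJ5m8pVeavuqUnbmZibunNIqGvtqZmZhBR3m7qIiZrvyJ3ZiJmruoRKuHvLmZmZYyZ3i7qYeKvvo+7IZ4q8upZquZqqmZmZYjaIeJuoZ6zdc/2VV5vcqZiJqZmZmZmYQkeIU53Zd6y6mOx0WKzcqZmZmZmZmZmFJHiGI77ah6upq+tkaavMupmZmZmZmZliN4iFNr3LmJqqvOx3iau7qZmZmZmZmZhBWIiHaLuqmau6mO2oiZqqqpmZmZmZmYciaIiZmqmZm8upY+3IeJmrypmZmZmZl2Q1mImYm8qYi7u5MKzJiZmc25mZmZmYYzV5qJy3fOuHirzJEHrLmYit25mZh2d2RXmZma7pe+yFWczJAFi7qXeu65mYU0eIiZmZmb/7m/6lJsy3AFeqqoes2oiGRXmZmZmZms/qrf2Zd6umAEeZqZmaqpiHeJmZmZmZqr/rvvyZmZqVAEaamZmZmqmIiZmZmZmauYztzdypqqmVAFeZmZh4vKmZmZmZmZmryEnuy7y7uqmEAHiZmIeKzKiJmZiZmZrdtBfNy7vN3KlzAHiZh4mrupiJqoVXiJztlTaJrNy87ahzAFeZmZq8yoiauoZmZ4vKhmdVi+677rhkICaZmavLzLmavJZomZmZhndVet/b3shmQgSJqqzbvLqa3qNImZmZdnZFic/szrhmUwJ5q6ztupmqzZVomZiIeIZGib/8zbhWZgJnm8zeypmazaZWiHZ3iYZWib79zKdniBJoiszN2pmb3tgiVEV4mZh3ia79u5eIh0RYia3M3KmaztcRI2eIiJqZma3+upiZhmRXiZ39q6qpmpZVRWd4Zpuqqqz+qImZh2M2eJrvy8y5Y0ZDRWeHZZvLqr3qd6y6mXMWiZm+7u25YiMSVFZ3eKzLuquYjO25mXMWiIib3cqpZFMCM3d4maqqu6q6vvypmXIYunZ4q7upiHQkMmmHiZmau83b3sqqmXMpy2Z2aaqqmYhTZUZ3eJqqvNy823i8qQ=="/>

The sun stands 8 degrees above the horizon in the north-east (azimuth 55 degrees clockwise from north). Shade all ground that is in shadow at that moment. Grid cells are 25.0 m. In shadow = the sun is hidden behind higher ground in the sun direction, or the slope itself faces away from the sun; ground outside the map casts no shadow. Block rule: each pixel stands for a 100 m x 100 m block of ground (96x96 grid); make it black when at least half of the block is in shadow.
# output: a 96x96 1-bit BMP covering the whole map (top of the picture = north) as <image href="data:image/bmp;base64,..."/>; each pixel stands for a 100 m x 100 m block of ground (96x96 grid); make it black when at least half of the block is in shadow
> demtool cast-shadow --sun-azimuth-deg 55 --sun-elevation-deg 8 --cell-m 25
<image width="96" height="96" href="data:image/bmp;base64,Qk2+BAAAAAAAAD4AAAAoAAAAYAAAAGAAAAABAAEAAAAAAIAEAAATCwAAEwsAAAIAAAAAAAAA////AAAAAAAH8AHgAB//////+AAH8AH4AZ///////gD/8AH4eJ///////8D/8ADw/7////////j/sAAA///h/////5/+AAAAf//gAD///A/gAAAAf+/AAB//+AEAAAAAP+eAAA//wAAAAAAAH+OAAAf/8AAAAAAAH+OA4APD8AAAAD8AD+GB/AGAAAAAAP/AB+CA/wAAAAAAA//QA+CA/4AAAAAAB//QAeBP/4AA+AAAD/+AAfB//8AA/AAAD/8AAfD//4AA/AAAH/8AA/H//4AA/AAAP/4AB/H//wAAfAAf//+AB/z/+AAAfAAf//+AB///8AAAfAA///8AD///8AAAfAB///8AD//PgAAAfAB/8E4AH//PAAAAfADv4AAAH/+GAAAAfADfwAAAP/+AAAAAfADPgAAAP/8AAAAAPgbIAAQAP/8AAAAAPg/AAAwAf/8AAAAAPw+AAAAAf/8AAAAAP4+AAAAA//8AAAAAf8eAGAAB//4AAAAAP8cAGAIB//wAAAAAP8McAA4D//gAAAAAH+AcABwH//gAAAAAD/A8ABgH//AAAAAAB/B8ABgP/+AAAAAAA/D8AAAP/+AAAAQAAfD8AHAH78AAAB8AAPD8AfgHxwAAAB/AfHD4A/gHgAAAAH/4/6DwB/ADgAAAAP///4DwH/ABAAAAAf/////wP+AAAAAAEf/////gP8AAAAAAf//////gf8AAAAAA///////gf/AAAAAA///////g//AAAAAB//////zg/8AAAAAB//////zwAAAAAAAB//////DwAAAAAAAB/////+BwADAAAAAB//////BwAHwAAAAD//////AwAHwAAAAD/////+AQAHwAAAAD/////+AYAHwAAAAB//////AAAHwAAAAA///+/+AAADwAAAAA///4f8AAADwAAAAAf//wP4AAABgAAAMAP9/gPwAAAYAAAA/gH9/gHgAAAfAAAB/8D8/AAAAAAfwAAD//h8fAAAAAAP+AAH//58OAAAAAAH/4AP//8+AAAAAAB///////8/AAAAAAB///////4fAAAAAAD///////wPABwAAAH///////gOAH4AAAP///////AQIH4AAAf//////+Aw+H4AAH/////f/8Ag/n4AAP/////D/4AB//8AAP/////gDwAB//8AAP/////AAAAA//+AAH////+AAAAA//+AAH//+/8AAAAA//+AAD//8f8AAAAA/98AAD//gP8AAAAA/98AAB//gH/gAAAA/84AAA//4D/4AAAA/+YAAAf/+B/wAAAA/+AAAAP//w/gAAAAf+AAAAH//8eAAAAAP+AAAAD///OAAAAAP+AAAAB///8AAAAAH/AAAAA///4AAAA/7+AAAAAP//wAAAABh8BgAAAHf/AAAAAAB4P4AAADvwAAAAAAAB/4AAABDAAAAAAAAP/wAAQAAAAAAAAAA//gAA+AAAAAAAAD///AAB8AAAAAAAAD//+AAB4AAAAADAAB//8AAB4AAAAAD4Ad//4AAA4AAAAAD+B//zwAA="/>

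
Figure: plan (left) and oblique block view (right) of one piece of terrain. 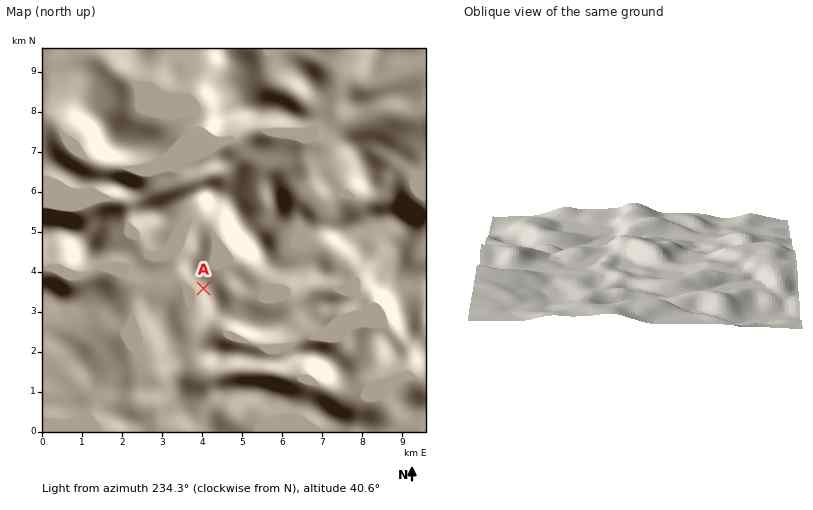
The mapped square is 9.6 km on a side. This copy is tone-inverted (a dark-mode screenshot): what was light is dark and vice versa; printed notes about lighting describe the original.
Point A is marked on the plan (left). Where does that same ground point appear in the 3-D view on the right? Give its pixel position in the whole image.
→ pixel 612 273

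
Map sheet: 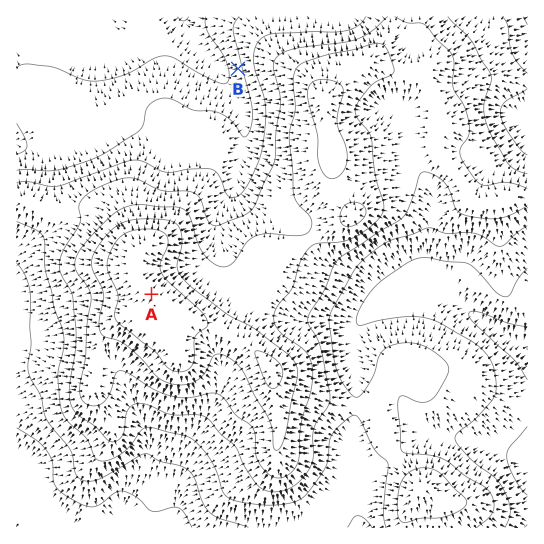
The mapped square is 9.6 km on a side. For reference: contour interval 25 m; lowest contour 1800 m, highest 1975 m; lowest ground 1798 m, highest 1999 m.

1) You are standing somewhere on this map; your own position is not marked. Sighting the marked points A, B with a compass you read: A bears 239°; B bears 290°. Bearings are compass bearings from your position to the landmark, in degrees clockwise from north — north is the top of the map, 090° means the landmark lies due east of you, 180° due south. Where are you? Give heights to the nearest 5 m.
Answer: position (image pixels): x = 418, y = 134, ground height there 1905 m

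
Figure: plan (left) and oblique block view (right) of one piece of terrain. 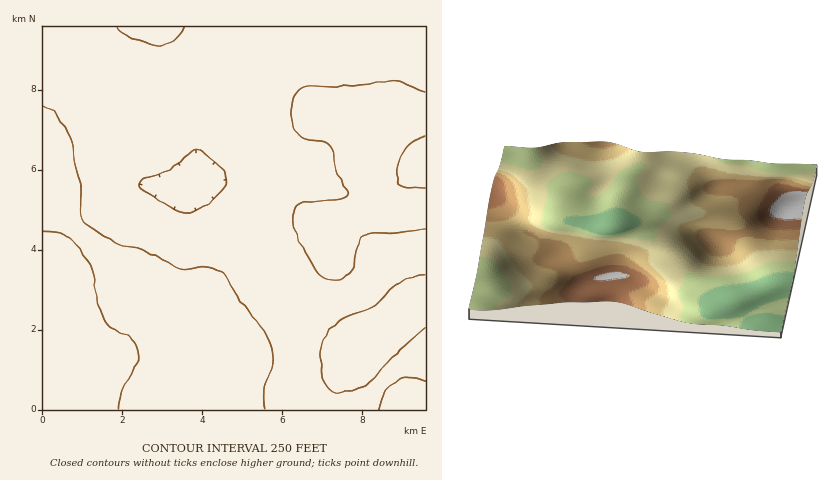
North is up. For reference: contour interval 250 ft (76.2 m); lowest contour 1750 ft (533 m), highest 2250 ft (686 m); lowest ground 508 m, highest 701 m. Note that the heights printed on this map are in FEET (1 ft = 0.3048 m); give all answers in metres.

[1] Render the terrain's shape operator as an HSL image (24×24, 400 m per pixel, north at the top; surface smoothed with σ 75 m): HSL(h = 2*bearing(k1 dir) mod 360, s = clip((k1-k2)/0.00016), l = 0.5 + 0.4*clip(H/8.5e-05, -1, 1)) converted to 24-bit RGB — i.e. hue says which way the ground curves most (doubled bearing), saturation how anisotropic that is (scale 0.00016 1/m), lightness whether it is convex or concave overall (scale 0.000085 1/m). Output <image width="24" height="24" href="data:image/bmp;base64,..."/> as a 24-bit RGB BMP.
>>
<image width="24" height="24" href="data:image/bmp;base64,Qk32BgAAAAAAADYAAAAoAAAAGAAAABgAAAABABgAAAAAAMAGAAATCwAAEwsAAAAAAAAAAAAAckOePE6yOJjFY32px3Cj0FXRumzD1rudTb1qEbJrf9lm6OqjxY5reDpkiko+j29MN3B/FZqsR46v0HiU3VCJklOQX2V9gGx2U1ykUHy5TUWPXU5qbZ5neG7Ks4Pj8M3e26WoO5M4TZ4KzMIAklcAWkIZWqxFh8vLUZXHJ3F/Jk9Si1Jx4l6Zx2yUclp8f2BwW39oQz1aXCpEh35CTLEtMmhBakVS2JR/7a252oO5vF5a0Wop1ZtBTehrSP+8O6TSlkClaUB1LVlfMW5yrFuy5Yu8vWjHc3qsfVtrSSBLXzI+s7A7j7MpI0kkKXxSfdKTz7TV67Hs3bXt3NX219/01e32UqjeJxc6YTA7d09NRm9YIGJVNG5wtX2c1Y7JqIi7g0SBZhZ4kEFmv6xauMJcMqZrBd6CG+BwYpuSvZOq1b3Sxeff0u3X3KG15ACrcxRuZ05UempYdnxNKFAtEEQjMIE/pXZ0uYSgOytIQhZPrGBjqMiivs2+h8KsJch0IZBQMnFMcatRytJ4xdxzwstgpzhMtg2Y4y7guketjEJChFszZlwqFWIRAmYeK4JMn5R5ISRDHiFNgdKMmdqzp7+6wayveq6TOIuEOXJjV5VAvtpEwulcr6hHdiU/cCtMhy9csQA/sBUAi18QgqEqJdIhA48+BU8rMYAvHieJHozLf+Ggdrh1dZ9suLOIsK2RT1+BRnN7WpRostBw5NlNekUlXS8zdUJhbhhqngBk/15m29yqiOm+g9LARIaADycVFS0GIUG3N5y/hK5kiq5WYKdhjLV+raOLaFuaUXuaX6KNnbqAz3x7v2itWlSpYjWUUANksxas8efa3+zgxOXrYVDHtzG+fTaMazo5TkFzRlxkl6tjetWEa97RjsTWl5bMeHfWZ3LchZPJlby9mprBwY/UszTUegaBTANPWLZh2PrR4vDbyIm6lx6cmS1wjUKPilOkV2tGN6aclO/Pzv30ftX/aYPfkYzEfp7RUV/kq4baxJWxlWFlkjBHgxJQYQBehSitvO/K1PnS0bWJviFZfwpXqSMrdWhJVXNfNL9oFP2SYf+ZTPyTNWCFbEJ5raBpa59UNVFehUBv5y40qR8mdB8vZxpCTyNucdnV0/jhwNrL023A+xnv5gDr326VqYSAXIiDW82JJu0+HfkAH1gKEyMQK0EisbEtmIssJEUqJTNM1DZy5kiTzCzIlzPHW5nXkvTLf9+LpXxxs1GqwgfQ6ADN+IKSz5iOf26Oq8nMoObFh9O+SVeNJUZRIT8ogH0epY4RNFASDSYYTk0gyWQ3nU+7g4jUkb3dnsiws4RYhVo3XSYeLQsiliKB8c/N7dDbpH/NveLAp+fKaE+2pT+hVTBzTjJcf1c7xZMkhn8uESIeFicMaYsGPW4ZYIwjanwdi4gjr100nzZOkjZ2LyeVQoXV3ejo8drszaDnteyafK5bYCtjj0hmWDR4WjB/n06EzJlvnK5tHhSHPEqQdrpoQ6duRI1+qWk7eIsiXHQjeH5IYWmfP227OaHBnLiJypiU0JrI3uTMkGW7WiGiqGGqZDGPVC1/nlCb2sOZdMJ7CA2AWlCtnbmLU6d2LWeHxETJ5mF1h6o8KJI4OYNbTIF7RX+CeapwmcilsMPc3dPJnz3Qgxa0tk+bczGYQi6ocV3E5tLIyaKKBxpoSlGqv6WYoZR1LVRbIy9T436Y6Me+VrGMMoVrNYpvO46BVtV1fe2ndODa23uCmBZxeR9rrT5QeU56QV96S2yI06yU4ZmUExx6Nkx4t5V2sYJ7TEiYFUyJd8rI7d7lz8DydYnqPYnlS4jMfeSMRvRgL65s3hMVshdukjCTuFhzlWV5Tk1mQF1Di79A17GFQCOhKi6YrpiPpbieUnDDI1bCUN6omuWnlpjYqJvmXGrtaonw3+zsp9C5RJaYpU8xmkJnlTeWvU9hr0RHbjlMfXo/Y7cgi80uMU99IUaloKW7vcCsXE6VRmaHYdNqW9dQRpBaYZZoVqGqN7nKwcym0pKUi0VyoHA9dlNIbzBovR4ntzEWdkM2opZJpdk0TM4ZHmpQFlleYZ1Pv31Qgk5mVqV8aNp3dL6DXIuLYolRUJRALW0udYgmvEwPiBIPpZpNflRmSRlfzxNV1Xtwg4ewoImy3NORhdlPGn5nEztMVWAzp5s1ZqNXY8x6Y96CXKqWgEiApotGbIo/V1Q5X04jeEkdlVNAeKqCWUeXNQVuy12s5eXPiI7LtWfQ7tHB2+i3GqC4AxRZXEyKlr+AacB7Y9hlSMhUPj5fZypQ06A+epZFQjxZfU1bhpBnc5h7"/>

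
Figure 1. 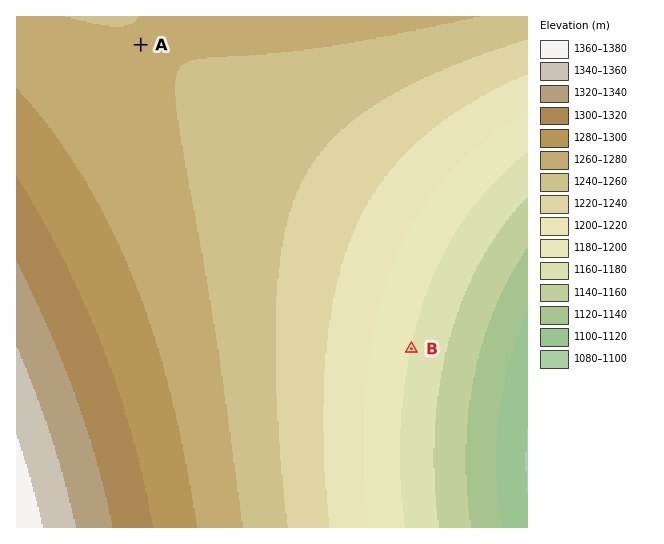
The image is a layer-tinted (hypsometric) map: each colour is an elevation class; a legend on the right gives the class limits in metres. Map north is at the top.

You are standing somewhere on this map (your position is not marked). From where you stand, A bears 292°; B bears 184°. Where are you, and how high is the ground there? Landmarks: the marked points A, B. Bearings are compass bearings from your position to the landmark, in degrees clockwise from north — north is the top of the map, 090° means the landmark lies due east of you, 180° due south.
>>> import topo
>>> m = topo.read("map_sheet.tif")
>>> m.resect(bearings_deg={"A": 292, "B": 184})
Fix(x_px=425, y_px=159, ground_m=1215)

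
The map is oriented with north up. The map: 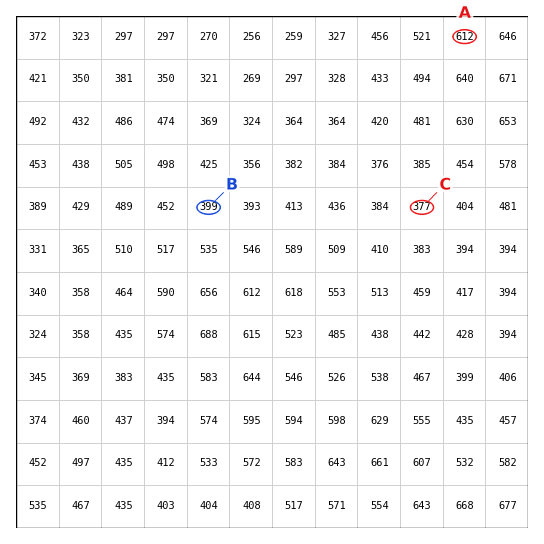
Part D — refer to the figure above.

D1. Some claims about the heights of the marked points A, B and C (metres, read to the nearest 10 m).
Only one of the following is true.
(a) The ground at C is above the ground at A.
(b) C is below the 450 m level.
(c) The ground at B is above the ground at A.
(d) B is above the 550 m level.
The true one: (b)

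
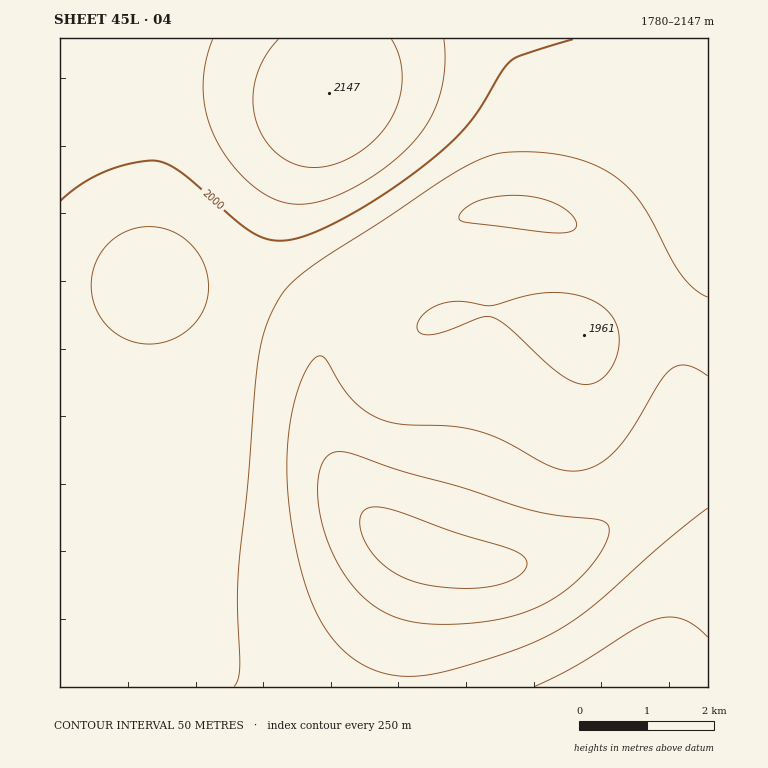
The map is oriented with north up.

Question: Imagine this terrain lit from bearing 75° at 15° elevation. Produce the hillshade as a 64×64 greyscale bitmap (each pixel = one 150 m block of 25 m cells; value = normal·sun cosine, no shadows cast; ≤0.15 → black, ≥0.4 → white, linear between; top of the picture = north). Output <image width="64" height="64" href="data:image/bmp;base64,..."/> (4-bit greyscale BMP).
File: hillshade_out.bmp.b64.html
<image width="64" height="64" href="data:image/bmp;base64,Qk12CAAAAAAAAHYAAAAoAAAAQAAAAEAAAAABAAQAAAAAAAAIAAATCwAAEwsAABAAAAAAAAAAAAAAABEREQAiIiIAMzMzAERERABVVVUAZmZmAHd3dwCIiIgAmZmZAKqqqgC7u7sAzMzMAN3d3QDu7u4A////AGZmZmZmZmZ3d3d4iIiZmIiId3dmZmZmZmZmZmd3eIiIZmZmZmZmZ3d3d4iImZmZiIh3d3ZmZmZmZmZmZnd4iIhmZmZmZmZ3d3d4iImZmZmYiHd3d2ZmZmZVVVZmZ3eIiGZmZmZmZ3d3d3iImZmZmZiIh3d3d2ZmZlVVVWZnd4iIZmZmZmZ3d3d3iImZmZmZmYiId3d3dmZlVVVVVmZ3eIhmZmZmZ3d3d3iImZmqqqmZmIiId3d3ZmVVVVVVZnd4iGZmZmZ3d3d3eIiZmqqqqpmZiIiId3dmZVVURVVmZ3eIZmZmZ3d3d3eIiZmqqqqqqpmZiIiHd2ZlVERERVZnd4hmZmZ3d3d3d4iJmaqqq6qqqZmYiId3ZlVUREREVWZ3eGZmZ3d3d3d3iImaqru7u7qqmZiIh3dmVURERERVZnd3ZmZ3d3d3d3eImZqru7u7u6qZiId3dmZVREMzREVWZ3dmZ3d3d3d3eIiZmqu8zMy7qZiHd3ZmZVVEQzM0RFVmd2Z3d3d3d3d4iJmqu8zMzLqph3ZmZlVVVEREMzREVWZ3Znd3d3d3d3iImaq8zN3Muph2ZlVVVVVERERERERFVmd3d3d3d3d3eIiZq7zd3cuph2VVVVVEREREREREREVVZnd3d3d3d3d4iJqrzN3cyph2VURERERERERVVVRERFVmd3d3d3d3d3iJmrvN3dy5h2VERERERERERVVVVVVEVVZ3d3d3d3d3eImavM3dy6h2VERERERERERFVmZmZVVFVXd3d3d3d3d4iZq83d3Kl2VERERERERERFVWZ3dmVVVVd3d3d3d3d3iJmrzd3LmGVEREREREREREVVZ3d3dlVFV3d3d3d3d3eImqvN3LqHVERERFVVRERERVZneIh3ZVRHd3d3d3d3d4iau83MuXZURERFVVVURERFVmeImIdlVEd3d3d3d3d3iJq8zMuoZURERVVVVVREREVWZ4iZmHZUR3d3d3d3d3eImrzMy5dkQ0RFVVVVVURERVZniZmYdlRHd3d3d3d3d4iau8y6h1RDRFVVVVVVVERVVmeJmpmHVUd3d3d3d3d3iJq7zLmGVDNEVVZlVVVVVVVWZ4maqYdlR3d3d3d3d3eImrvLqXZENEVVZmVVVVVVVVZniJqph2VHd3d3d3d3d4iaq7updUM0RVZmZlVVVVVVVmd4mqmXZUd3d3d3d3d3eJqru6h1QzRFVmZmZlVVVVVWZ3iaqpdlWIiId3d3d3d4mau7qGVDNEVWZmZmZVVVVVZneJqql2VYiIiHd3d3d3iJq7qYZUM0RWZmZmZmZVVVVmd4mqqXZViIiIh3d3Znd4mquphlQzRFZmZmZmZmZVVWZ3iaqZdlWIiIiHd3ZmZ3iZqqmHVDNEVmZmZmZmZmVVZneJqph2VIiIiIh3dmZmd4mqqYdURERVZmZmZmZmZVZmeImqmHZUmZmIiHdmZmZ3iZqph2VERFVmZndmZmZmZmZ4mZmYZVSZmZiId2ZmZmeImqmYZUREVWZnd3ZmZmZmZ3iZmYdlRJmZmIh3ZlVVZniZqph2VERVZmd3d2ZmZmZ3iJmYhlVEmZmYh3ZmVVVmeImZmHZVRFVmZnd3dmZmZ3eImZh2VEWZmZiHdmVVVVZniZmZh2VVVVZmd3d3d3d3eImYh2VERZmZmId2ZVVVVWd4mZmHdlVVVmZ3d3d3d3iIiIh2VURVmZmYh3ZVVERVVneJmYh2ZlVmZnd3d3d4iIiIh2VURFWZmZiHZlVURERVZ3iJmId2ZmZmd3d3iIiIiIh2VUREVpmZiHdmVUREREVWd4iYiHd2ZmZ3d3iIiIiId2VENEVWmZiId2ZVREMzRFVniImIiHd3d3d3iIiIiHd2VEM0RWaZiIh3ZlVEMzM0RWZ4iJmIiId3d3eIiIh3dmVEMzRFZ4iIh3ZlVUMzMzNEVneImZmYiIh3d3d3d3ZlVEMzRFZ3iIh3dmZUQzIiMzRVZ3iJmZmYiId3d3d2ZVRDMzNFVneIiHd2ZlRDMiIjNEVmeImZmZmYiHd3ZmZVRDMzNEVnd4iHd3ZmVDMiIiMzRVZ3iZmZmZmId2ZmVVREMzREVmd3d3d3dmZUMyIiIjNEVneImZqpmYh3ZlVVRERERFVmd3d3d3dmZlQzIiIiM0RWZ4iZqqqZmHdmVVVERERFVmZ3d3d3d2ZmVDMiIiIzRFZniJmqqqmYh2ZVVVVFVVVmZ3d3d3d3ZmZUMyIiIjNEVWeImaqqqpmHdmVVVVVVZmZnd3d3d3dmZlQzIiIiM0RVZ4iZqqqqqZh2ZmVVVmZmZnd3d3d3d3ZmVEMyIiIzRFVniJmqqqqpmIdmZmZmZmZnd3d3d3d3dmZUQzIiIjNEVmeImqq7uqqZh3ZmZmZmZnd3d3d3d3d3ZlRDMiIiM0RWZ4iaqru7qpmIdmZmZmZnd3d3d3d3d3dmVUMzIiMzRFZniZqru7uqqYh3dmZmd3d3d3d3d3d3d2ZVRDMzMzNEVmeJmqu7u7qpmHd3d3d3d3d3d3d3d3d3dmVEMzMzNEVWd4maq7u7uqmYd3d3d3d3d3d3d3d3d3d2ZVRDMzM0RVZ3iZqru7u6qZh3d3d3d3d3d3d3d3d3d3dmVEQzM0RFVneJmqu7u7qpmHd3d3d3d3d2ZmZ3d3d3d2ZVRERERFVmd4maqru7qqmId3d3d3d3dmZmZnd3d3d3ZmVUREREVWZ3iZqqq7qqmYh3d3d3d3ZmZmZm"/>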